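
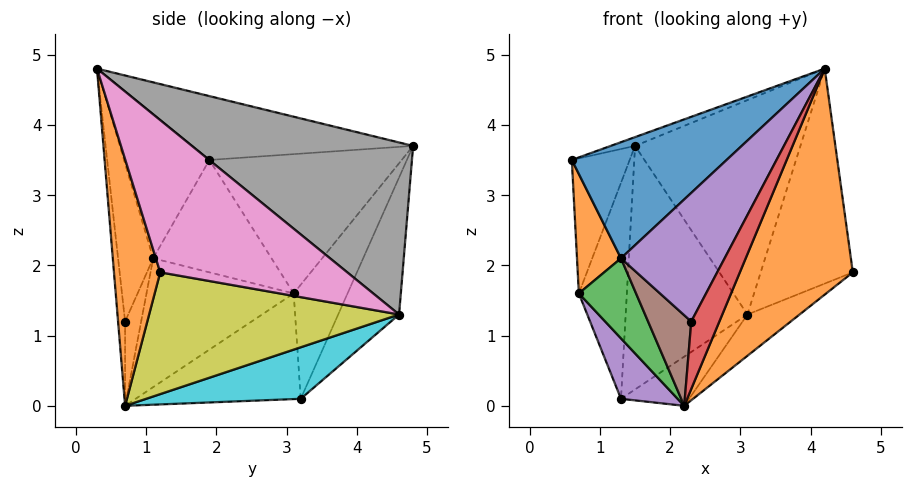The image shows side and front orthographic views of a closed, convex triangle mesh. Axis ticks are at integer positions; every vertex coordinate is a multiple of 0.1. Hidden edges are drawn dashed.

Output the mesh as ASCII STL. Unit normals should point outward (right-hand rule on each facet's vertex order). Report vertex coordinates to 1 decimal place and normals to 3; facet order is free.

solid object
 facet normal -0.325 0.036 0.945
  outer loop
   vertex 4.2 0.3 4.8
   vertex 1.5 4.8 3.7
   vertex 0.6 1.9 3.5
  endloop
 endfacet
 facet normal 0.369 -0.901 -0.229
  outer loop
   vertex 2.2 0.7 0.0
   vertex 4.6 1.2 1.9
   vertex 4.2 0.3 4.8
  endloop
 endfacet
 facet normal -0.949 0.286 0.130
  outer loop
   vertex 0.7 3.1 1.6
   vertex 0.6 1.9 3.5
   vertex 1.5 4.8 3.7
  endloop
 endfacet
 facet normal -0.723 0.645 -0.246
  outer loop
   vertex 0.7 3.1 1.6
   vertex 1.5 4.8 3.7
   vertex 1.3 3.2 0.1
  endloop
 endfacet
 facet normal -0.878 -0.301 -0.371
  outer loop
   vertex 0.7 3.1 1.6
   vertex 1.3 3.2 0.1
   vertex 2.2 0.7 0.0
  endloop
 endfacet
 facet normal -0.419 0.838 -0.349
  outer loop
   vertex 3.1 4.6 1.3
   vertex 1.3 3.2 0.1
   vertex 1.5 4.8 3.7
  endloop
 endfacet
 facet normal 0.868 0.428 0.252
  outer loop
   vertex 3.1 4.6 1.3
   vertex 4.2 0.3 4.8
   vertex 4.6 1.2 1.9
  endloop
 endfacet
 facet normal 0.721 0.539 0.436
  outer loop
   vertex 3.1 4.6 1.3
   vertex 1.5 4.8 3.7
   vertex 4.2 0.3 4.8
  endloop
 endfacet
 facet normal 0.600 0.125 -0.790
  outer loop
   vertex 3.1 4.6 1.3
   vertex 4.6 1.2 1.9
   vertex 2.2 0.7 0.0
  endloop
 endfacet
 facet normal 0.436 0.192 -0.879
  outer loop
   vertex 3.1 4.6 1.3
   vertex 2.2 0.7 0.0
   vertex 1.3 3.2 0.1
  endloop
 endfacet
 facet normal -0.467 -0.848 0.251
  outer loop
   vertex 1.3 1.1 2.1
   vertex 4.2 0.3 4.8
   vertex 0.6 1.9 3.5
  endloop
 endfacet
 facet normal -0.905 -0.337 -0.260
  outer loop
   vertex 1.3 1.1 2.1
   vertex 0.6 1.9 3.5
   vertex 0.7 3.1 1.6
  endloop
 endfacet
 facet normal -0.885 -0.344 -0.314
  outer loop
   vertex 1.3 1.1 2.1
   vertex 0.7 3.1 1.6
   vertex 2.2 0.7 0.0
  endloop
 endfacet
 facet normal -0.242 -0.970 0.020
  outer loop
   vertex 2.3 0.7 1.2
   vertex 2.2 0.7 0.0
   vertex 4.2 0.3 4.8
  endloop
 endfacet
 facet normal -0.320 -0.945 0.064
  outer loop
   vertex 2.3 0.7 1.2
   vertex 4.2 0.3 4.8
   vertex 1.3 1.1 2.1
  endloop
 endfacet
 facet normal -0.349 -0.937 0.029
  outer loop
   vertex 2.3 0.7 1.2
   vertex 1.3 1.1 2.1
   vertex 2.2 0.7 0.0
  endloop
 endfacet
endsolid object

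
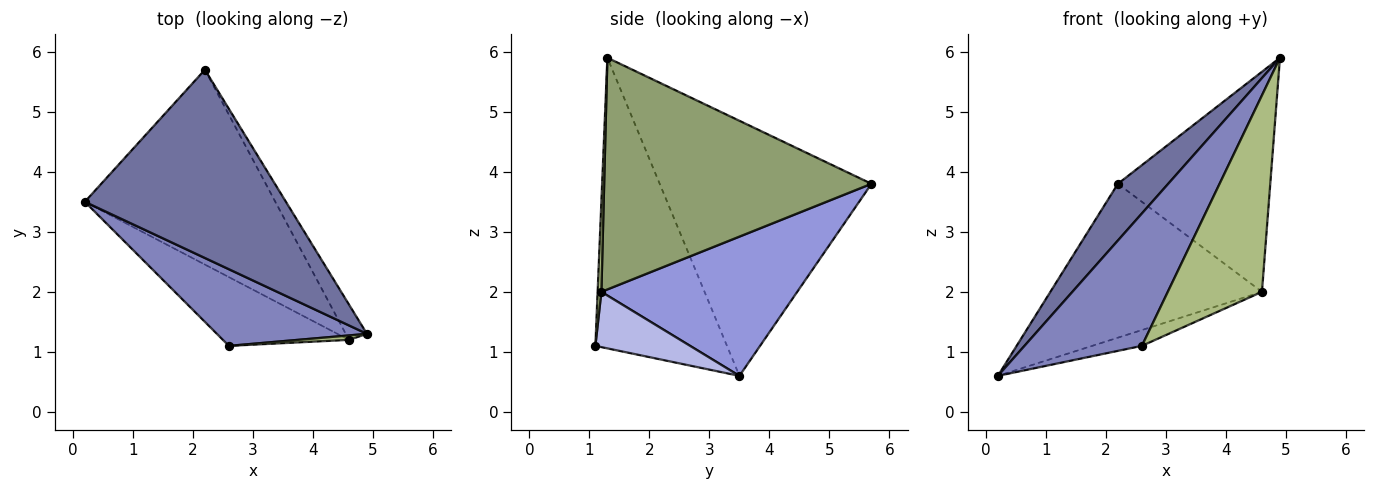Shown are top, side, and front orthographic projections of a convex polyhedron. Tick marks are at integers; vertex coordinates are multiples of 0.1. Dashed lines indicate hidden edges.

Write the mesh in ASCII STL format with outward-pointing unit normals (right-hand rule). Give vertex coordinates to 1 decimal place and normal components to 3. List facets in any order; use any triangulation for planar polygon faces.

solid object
 facet normal -0.772 -0.183 0.609
  outer loop
   vertex 2.2 5.7 3.8
   vertex 0.2 3.5 0.6
   vertex 4.9 1.3 5.9
  endloop
 endfacet
 facet normal -0.696 -0.621 0.359
  outer loop
   vertex 2.6 1.1 1.1
   vertex 4.9 1.3 5.9
   vertex 0.2 3.5 0.6
  endloop
 endfacet
 facet normal 0.498 0.538 -0.681
  outer loop
   vertex 4.6 1.2 2.0
   vertex 0.2 3.5 0.6
   vertex 2.2 5.7 3.8
  endloop
 endfacet
 facet normal 0.393 0.206 -0.896
  outer loop
   vertex 4.6 1.2 2.0
   vertex 2.6 1.1 1.1
   vertex 0.2 3.5 0.6
  endloop
 endfacet
 facet normal 0.866 0.494 -0.079
  outer loop
   vertex 4.6 1.2 2.0
   vertex 2.2 5.7 3.8
   vertex 4.9 1.3 5.9
  endloop
 endfacet
 facet normal 0.040 -0.999 0.023
  outer loop
   vertex 4.6 1.2 2.0
   vertex 4.9 1.3 5.9
   vertex 2.6 1.1 1.1
  endloop
 endfacet
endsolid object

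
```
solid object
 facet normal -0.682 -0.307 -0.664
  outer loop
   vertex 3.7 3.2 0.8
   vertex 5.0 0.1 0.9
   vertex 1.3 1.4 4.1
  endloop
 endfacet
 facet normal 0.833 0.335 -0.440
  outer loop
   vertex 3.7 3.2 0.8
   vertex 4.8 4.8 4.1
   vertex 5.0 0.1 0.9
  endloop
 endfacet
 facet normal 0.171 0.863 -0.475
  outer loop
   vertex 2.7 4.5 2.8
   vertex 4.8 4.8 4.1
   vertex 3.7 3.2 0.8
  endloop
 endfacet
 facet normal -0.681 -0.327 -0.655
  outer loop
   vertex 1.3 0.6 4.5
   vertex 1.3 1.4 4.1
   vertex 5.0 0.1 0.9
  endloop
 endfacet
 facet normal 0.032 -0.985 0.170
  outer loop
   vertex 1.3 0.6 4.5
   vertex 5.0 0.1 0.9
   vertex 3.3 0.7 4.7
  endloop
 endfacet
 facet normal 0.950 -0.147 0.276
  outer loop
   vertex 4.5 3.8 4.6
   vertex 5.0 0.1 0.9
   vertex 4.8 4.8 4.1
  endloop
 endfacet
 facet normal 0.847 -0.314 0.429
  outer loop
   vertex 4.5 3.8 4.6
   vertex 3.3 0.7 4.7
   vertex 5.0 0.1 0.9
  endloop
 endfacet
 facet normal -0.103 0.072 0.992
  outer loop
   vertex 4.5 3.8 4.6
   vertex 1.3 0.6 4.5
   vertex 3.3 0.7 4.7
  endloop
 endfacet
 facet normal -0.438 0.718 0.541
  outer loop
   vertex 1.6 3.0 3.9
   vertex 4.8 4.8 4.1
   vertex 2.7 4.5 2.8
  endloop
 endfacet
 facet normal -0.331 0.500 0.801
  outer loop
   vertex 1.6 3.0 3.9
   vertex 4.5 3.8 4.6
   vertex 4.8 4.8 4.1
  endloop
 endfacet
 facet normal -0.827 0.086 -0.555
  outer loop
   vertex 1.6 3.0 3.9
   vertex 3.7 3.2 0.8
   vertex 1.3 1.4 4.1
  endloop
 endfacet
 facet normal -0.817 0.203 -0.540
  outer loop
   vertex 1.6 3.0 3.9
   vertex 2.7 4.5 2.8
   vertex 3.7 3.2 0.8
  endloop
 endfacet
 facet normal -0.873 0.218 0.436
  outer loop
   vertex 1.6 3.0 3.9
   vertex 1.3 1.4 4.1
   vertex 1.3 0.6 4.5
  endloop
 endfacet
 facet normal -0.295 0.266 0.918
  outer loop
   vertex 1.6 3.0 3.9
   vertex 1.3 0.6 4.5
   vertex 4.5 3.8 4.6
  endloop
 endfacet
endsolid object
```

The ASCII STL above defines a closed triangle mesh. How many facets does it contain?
14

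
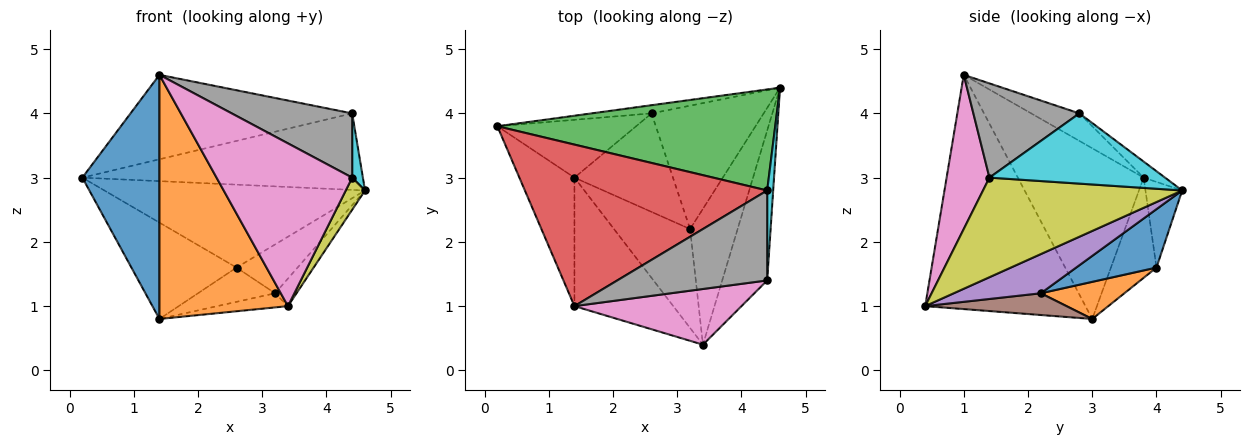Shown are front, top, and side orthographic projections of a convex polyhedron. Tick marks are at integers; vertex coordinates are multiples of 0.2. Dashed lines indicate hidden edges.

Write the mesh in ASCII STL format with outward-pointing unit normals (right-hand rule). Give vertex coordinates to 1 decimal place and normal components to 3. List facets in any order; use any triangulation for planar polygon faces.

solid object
 facet normal -0.822 -0.504 -0.265
  outer loop
   vertex 1.4 3.0 0.8
   vertex 1.4 1.0 4.6
   vertex 0.2 3.8 3.0
  endloop
 endfacet
 facet normal -0.741 -0.594 -0.313
  outer loop
   vertex 1.4 3.0 0.8
   vertex 3.4 0.4 1.0
   vertex 1.4 1.0 4.6
  endloop
 endfacet
 facet normal -0.046 0.603 0.796
  outer loop
   vertex 4.4 2.8 4.0
   vertex 4.6 4.4 2.8
   vertex 0.2 3.8 3.0
  endloop
 endfacet
 facet normal -0.100 0.461 0.882
  outer loop
   vertex 4.4 2.8 4.0
   vertex 0.2 3.8 3.0
   vertex 1.4 1.0 4.6
  endloop
 endfacet
 facet normal 0.628 0.155 -0.762
  outer loop
   vertex 3.2 2.2 1.2
   vertex 4.6 4.4 2.8
   vertex 3.4 0.4 1.0
  endloop
 endfacet
 facet normal 0.272 0.136 -0.953
  outer loop
   vertex 3.2 2.2 1.2
   vertex 3.4 0.4 1.0
   vertex 1.4 3.0 0.8
  endloop
 endfacet
 facet normal 0.286 -0.907 0.310
  outer loop
   vertex 4.4 1.4 3.0
   vertex 1.4 1.0 4.6
   vertex 3.4 0.4 1.0
  endloop
 endfacet
 facet normal 0.455 -0.517 0.724
  outer loop
   vertex 4.4 1.4 3.0
   vertex 4.4 2.8 4.0
   vertex 1.4 1.0 4.6
  endloop
 endfacet
 facet normal 0.908 -0.088 -0.410
  outer loop
   vertex 4.4 1.4 3.0
   vertex 3.4 0.4 1.0
   vertex 4.6 4.4 2.8
  endloop
 endfacet
 facet normal 0.995 -0.061 0.085
  outer loop
   vertex 4.4 1.4 3.0
   vertex 4.6 4.4 2.8
   vertex 4.4 2.8 4.0
  endloop
 endfacet
 facet normal 0.436 0.331 -0.837
  outer loop
   vertex 2.6 4.0 1.6
   vertex 4.6 4.4 2.8
   vertex 3.2 2.2 1.2
  endloop
 endfacet
 facet normal 0.335 0.310 -0.890
  outer loop
   vertex 2.6 4.0 1.6
   vertex 3.2 2.2 1.2
   vertex 1.4 3.0 0.8
  endloop
 endfacet
 facet normal -0.139 0.986 -0.097
  outer loop
   vertex 2.6 4.0 1.6
   vertex 0.2 3.8 3.0
   vertex 4.6 4.4 2.8
  endloop
 endfacet
 facet normal -0.348 0.804 -0.482
  outer loop
   vertex 2.6 4.0 1.6
   vertex 1.4 3.0 0.8
   vertex 0.2 3.8 3.0
  endloop
 endfacet
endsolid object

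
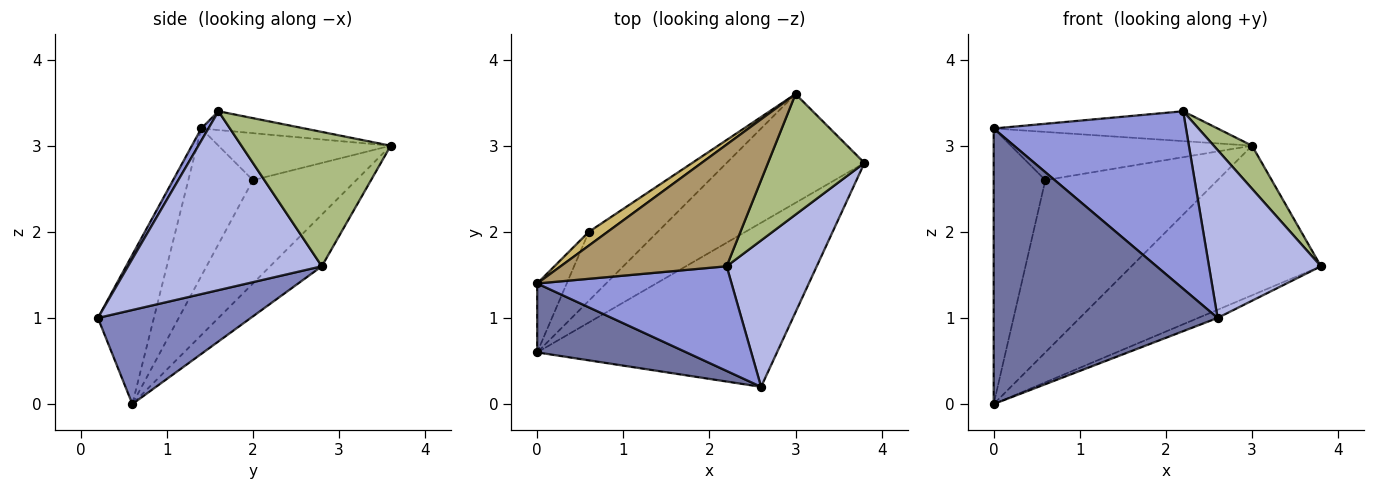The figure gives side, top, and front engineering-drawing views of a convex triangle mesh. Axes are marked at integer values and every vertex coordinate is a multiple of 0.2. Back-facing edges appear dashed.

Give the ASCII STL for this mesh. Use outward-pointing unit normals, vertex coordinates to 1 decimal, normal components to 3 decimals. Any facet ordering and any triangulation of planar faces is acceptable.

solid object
 facet normal -0.236 -0.943 0.236
  outer loop
   vertex 0.0 0.6 0.0
   vertex 2.6 0.2 1.0
   vertex 0.0 1.4 3.2
  endloop
 endfacet
 facet normal 0.365 0.046 -0.930
  outer loop
   vertex 0.0 0.6 0.0
   vertex 3.8 2.8 1.6
   vertex 2.6 0.2 1.0
  endloop
 endfacet
 facet normal 0.032 -0.861 0.508
  outer loop
   vertex 2.2 1.6 3.4
   vertex 0.0 1.4 3.2
   vertex 2.6 0.2 1.0
  endloop
 endfacet
 facet normal 0.794 -0.459 0.400
  outer loop
   vertex 2.2 1.6 3.4
   vertex 2.6 0.2 1.0
   vertex 3.8 2.8 1.6
  endloop
 endfacet
 facet normal -0.772 0.617 -0.154
  outer loop
   vertex 0.6 2.0 2.6
   vertex 0.0 0.6 0.0
   vertex 0.0 1.4 3.2
  endloop
 endfacet
 facet normal 0.795 -0.204 0.571
  outer loop
   vertex 3.0 3.6 3.0
   vertex 2.2 1.6 3.4
   vertex 3.8 2.8 1.6
  endloop
 endfacet
 facet normal -0.215 0.790 -0.574
  outer loop
   vertex 3.0 3.6 3.0
   vertex 3.8 2.8 1.6
   vertex 0.0 0.6 0.0
  endloop
 endfacet
 facet normal -0.487 0.811 -0.324
  outer loop
   vertex 3.0 3.6 3.0
   vertex 0.0 0.6 0.0
   vertex 0.6 2.0 2.6
  endloop
 endfacet
 facet normal -0.109 0.237 0.965
  outer loop
   vertex 3.0 3.6 3.0
   vertex 0.0 1.4 3.2
   vertex 2.2 1.6 3.4
  endloop
 endfacet
 facet normal -0.566 0.793 0.226
  outer loop
   vertex 3.0 3.6 3.0
   vertex 0.6 2.0 2.6
   vertex 0.0 1.4 3.2
  endloop
 endfacet
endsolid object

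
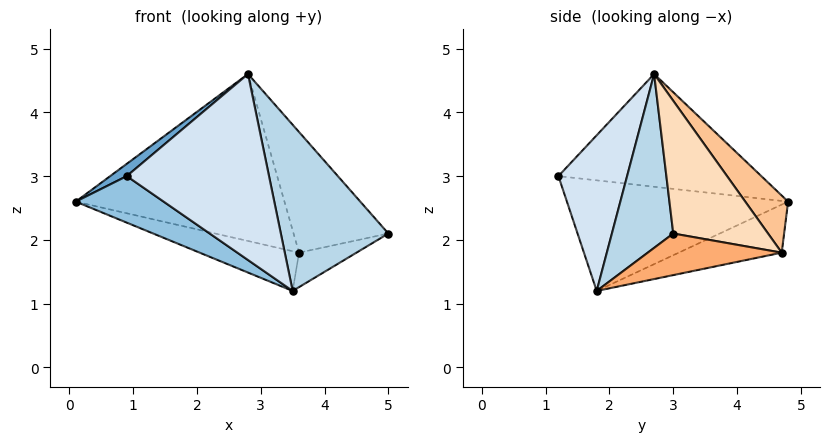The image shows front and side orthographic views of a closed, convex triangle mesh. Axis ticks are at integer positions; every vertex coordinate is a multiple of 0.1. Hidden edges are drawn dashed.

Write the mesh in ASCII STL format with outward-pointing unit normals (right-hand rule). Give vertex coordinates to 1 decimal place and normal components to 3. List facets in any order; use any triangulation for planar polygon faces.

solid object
 facet normal -0.620 -0.051 0.783
  outer loop
   vertex 2.8 2.7 4.6
   vertex 0.1 4.8 2.6
   vertex 0.9 1.2 3.0
  endloop
 endfacet
 facet normal -0.524 -0.208 -0.826
  outer loop
   vertex 3.5 1.8 1.2
   vertex 0.9 1.2 3.0
   vertex 0.1 4.8 2.6
  endloop
 endfacet
 facet normal 0.470 -0.824 0.315
  outer loop
   vertex 3.5 1.8 1.2
   vertex 5.0 3.0 2.1
   vertex 2.8 2.7 4.6
  endloop
 endfacet
 facet normal 0.413 -0.856 0.312
  outer loop
   vertex 3.5 1.8 1.2
   vertex 2.8 2.7 4.6
   vertex 0.9 1.2 3.0
  endloop
 endfacet
 facet normal -0.213 0.205 -0.955
  outer loop
   vertex 3.6 4.7 1.8
   vertex 3.5 1.8 1.2
   vertex 0.1 4.8 2.6
  endloop
 endfacet
 facet normal 0.402 0.172 -0.899
  outer loop
   vertex 3.6 4.7 1.8
   vertex 5.0 3.0 2.1
   vertex 3.5 1.8 1.2
  endloop
 endfacet
 facet normal 0.160 0.781 0.604
  outer loop
   vertex 3.6 4.7 1.8
   vertex 0.1 4.8 2.6
   vertex 2.8 2.7 4.6
  endloop
 endfacet
 facet normal 0.577 0.577 0.577
  outer loop
   vertex 3.6 4.7 1.8
   vertex 2.8 2.7 4.6
   vertex 5.0 3.0 2.1
  endloop
 endfacet
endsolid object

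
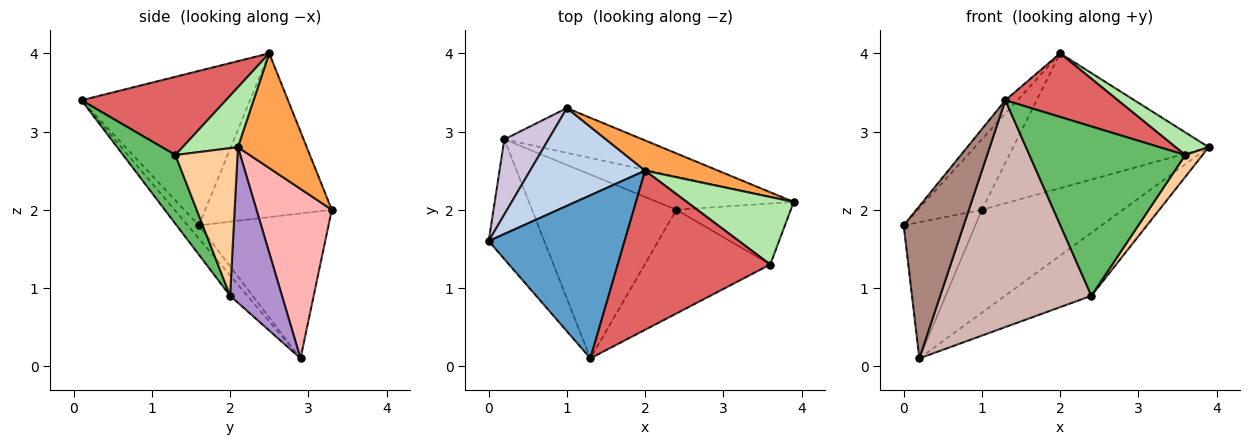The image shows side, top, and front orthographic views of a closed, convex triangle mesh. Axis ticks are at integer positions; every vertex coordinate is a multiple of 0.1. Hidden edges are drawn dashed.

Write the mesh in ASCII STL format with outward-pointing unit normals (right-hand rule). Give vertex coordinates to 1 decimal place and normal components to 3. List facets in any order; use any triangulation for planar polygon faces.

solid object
 facet normal -0.750 0.054 0.660
  outer loop
   vertex 2.0 2.5 4.0
   vertex 0.0 1.6 1.8
   vertex 1.3 0.1 3.4
  endloop
 endfacet
 facet normal -0.756 0.382 0.531
  outer loop
   vertex 1.0 3.3 2.0
   vertex 0.0 1.6 1.8
   vertex 2.0 2.5 4.0
  endloop
 endfacet
 facet normal 0.325 0.923 0.207
  outer loop
   vertex 1.0 3.3 2.0
   vertex 2.0 2.5 4.0
   vertex 3.9 2.1 2.8
  endloop
 endfacet
 facet normal 0.772 -0.215 -0.598
  outer loop
   vertex 3.6 1.3 2.7
   vertex 2.4 2.0 0.9
   vertex 3.9 2.1 2.8
  endloop
 endfacet
 facet normal 0.275 -0.820 -0.502
  outer loop
   vertex 3.6 1.3 2.7
   vertex 1.3 0.1 3.4
   vertex 2.4 2.0 0.9
  endloop
 endfacet
 facet normal 0.470 -0.281 0.837
  outer loop
   vertex 3.6 1.3 2.7
   vertex 3.9 2.1 2.8
   vertex 2.0 2.5 4.0
  endloop
 endfacet
 facet normal 0.430 -0.335 0.838
  outer loop
   vertex 3.6 1.3 2.7
   vertex 2.0 2.5 4.0
   vertex 1.3 0.1 3.4
  endloop
 endfacet
 facet normal 0.440 0.824 -0.358
  outer loop
   vertex 0.2 2.9 0.1
   vertex 1.0 3.3 2.0
   vertex 3.9 2.1 2.8
  endloop
 endfacet
 facet normal 0.469 0.781 -0.412
  outer loop
   vertex 0.2 2.9 0.1
   vertex 3.9 2.1 2.8
   vertex 2.4 2.0 0.9
  endloop
 endfacet
 facet normal -0.846 0.467 0.258
  outer loop
   vertex 0.2 2.9 0.1
   vertex 0.0 1.6 1.8
   vertex 1.0 3.3 2.0
  endloop
 endfacet
 facet normal -0.144 -0.778 -0.612
  outer loop
   vertex 0.2 2.9 0.1
   vertex 1.3 0.1 3.4
   vertex 0.0 1.6 1.8
  endloop
 endfacet
 facet normal -0.089 -0.774 -0.627
  outer loop
   vertex 0.2 2.9 0.1
   vertex 2.4 2.0 0.9
   vertex 1.3 0.1 3.4
  endloop
 endfacet
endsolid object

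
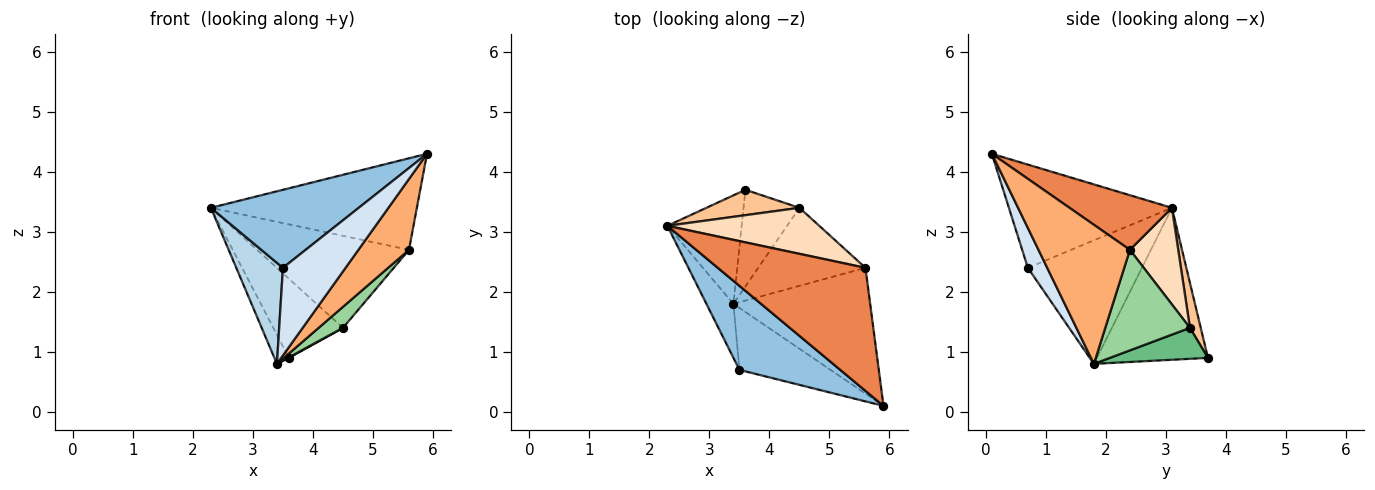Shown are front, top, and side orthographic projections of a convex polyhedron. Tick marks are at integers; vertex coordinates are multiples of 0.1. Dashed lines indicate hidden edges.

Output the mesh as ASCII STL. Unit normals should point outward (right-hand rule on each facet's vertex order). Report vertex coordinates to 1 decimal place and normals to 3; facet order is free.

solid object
 facet normal -0.892 0.117 -0.436
  outer loop
   vertex 3.4 1.8 0.8
   vertex 2.3 3.1 3.4
   vertex 3.6 3.7 0.9
  endloop
 endfacet
 facet normal -0.600 -0.544 0.586
  outer loop
   vertex 3.5 0.7 2.4
   vertex 5.9 0.1 4.3
   vertex 2.3 3.1 3.4
  endloop
 endfacet
 facet normal -0.907 -0.371 -0.198
  outer loop
   vertex 3.5 0.7 2.4
   vertex 2.3 3.1 3.4
   vertex 3.4 1.8 0.8
  endloop
 endfacet
 facet normal 0.245 -0.792 -0.560
  outer loop
   vertex 3.5 0.7 2.4
   vertex 3.4 1.8 0.8
   vertex 5.9 0.1 4.3
  endloop
 endfacet
 facet normal 0.285 0.572 0.769
  outer loop
   vertex 5.6 2.4 2.7
   vertex 2.3 3.1 3.4
   vertex 5.9 0.1 4.3
  endloop
 endfacet
 facet normal 0.663 -0.367 -0.652
  outer loop
   vertex 5.6 2.4 2.7
   vertex 5.9 0.1 4.3
   vertex 3.4 1.8 0.8
  endloop
 endfacet
 facet normal 0.146 0.942 0.302
  outer loop
   vertex 4.5 3.4 1.4
   vertex 3.6 3.7 0.9
   vertex 2.3 3.1 3.4
  endloop
 endfacet
 facet normal 0.274 0.860 0.430
  outer loop
   vertex 4.5 3.4 1.4
   vertex 2.3 3.1 3.4
   vertex 5.6 2.4 2.7
  endloop
 endfacet
 facet normal 0.484 -0.005 -0.875
  outer loop
   vertex 4.5 3.4 1.4
   vertex 3.4 1.8 0.8
   vertex 3.6 3.7 0.9
  endloop
 endfacet
 facet normal 0.671 -0.193 -0.716
  outer loop
   vertex 4.5 3.4 1.4
   vertex 5.6 2.4 2.7
   vertex 3.4 1.8 0.8
  endloop
 endfacet
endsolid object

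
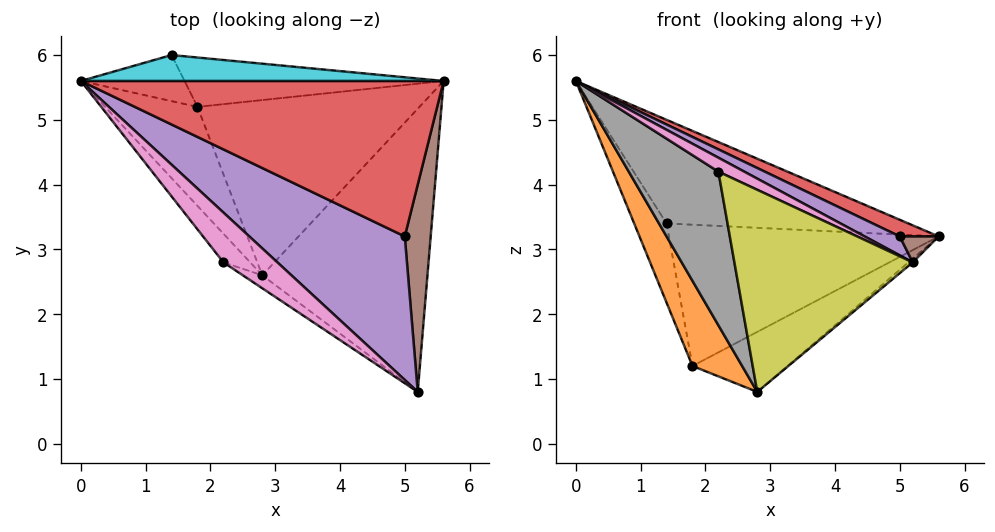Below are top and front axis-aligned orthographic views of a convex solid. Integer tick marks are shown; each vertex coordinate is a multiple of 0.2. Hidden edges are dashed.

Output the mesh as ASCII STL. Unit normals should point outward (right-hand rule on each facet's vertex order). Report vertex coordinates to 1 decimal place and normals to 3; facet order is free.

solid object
 facet normal 0.645 0.010 -0.764
  outer loop
   vertex 2.8 2.6 0.8
   vertex 5.6 5.6 3.2
   vertex 5.2 0.8 2.8
  endloop
 endfacet
 facet normal -0.894 -0.292 -0.339
  outer loop
   vertex 1.8 5.2 1.2
   vertex 2.8 2.6 0.8
   vertex 0.0 5.6 5.6
  endloop
 endfacet
 facet normal 0.421 0.294 -0.858
  outer loop
   vertex 1.8 5.2 1.2
   vertex 5.6 5.6 3.2
   vertex 2.8 2.6 0.8
  endloop
 endfacet
 facet normal 0.392 -0.098 0.915
  outer loop
   vertex 5.0 3.2 3.2
   vertex 5.6 5.6 3.2
   vertex 0.0 5.6 5.6
  endloop
 endfacet
 facet normal 0.382 -0.121 0.916
  outer loop
   vertex 5.0 3.2 3.2
   vertex 0.0 5.6 5.6
   vertex 5.2 0.8 2.8
  endloop
 endfacet
 facet normal 0.444 -0.111 0.889
  outer loop
   vertex 5.0 3.2 3.2
   vertex 5.2 0.8 2.8
   vertex 5.6 5.6 3.2
  endloop
 endfacet
 facet normal 0.260 -0.260 0.930
  outer loop
   vertex 2.2 2.8 4.2
   vertex 5.2 0.8 2.8
   vertex 0.0 5.6 5.6
  endloop
 endfacet
 facet normal -0.807 -0.580 -0.108
  outer loop
   vertex 2.2 2.8 4.2
   vertex 0.0 5.6 5.6
   vertex 2.8 2.6 0.8
  endloop
 endfacet
 facet normal -0.571 -0.819 -0.053
  outer loop
   vertex 2.2 2.8 4.2
   vertex 2.8 2.6 0.8
   vertex 5.2 0.8 2.8
  endloop
 endfacet
 facet normal 0.103 0.965 0.241
  outer loop
   vertex 1.4 6.0 3.4
   vertex 0.0 5.6 5.6
   vertex 5.6 5.6 3.2
  endloop
 endfacet
 facet normal -0.720 0.600 -0.349
  outer loop
   vertex 1.4 6.0 3.4
   vertex 1.8 5.2 1.2
   vertex 0.0 5.6 5.6
  endloop
 endfacet
 facet normal 0.074 0.941 -0.329
  outer loop
   vertex 1.4 6.0 3.4
   vertex 5.6 5.6 3.2
   vertex 1.8 5.2 1.2
  endloop
 endfacet
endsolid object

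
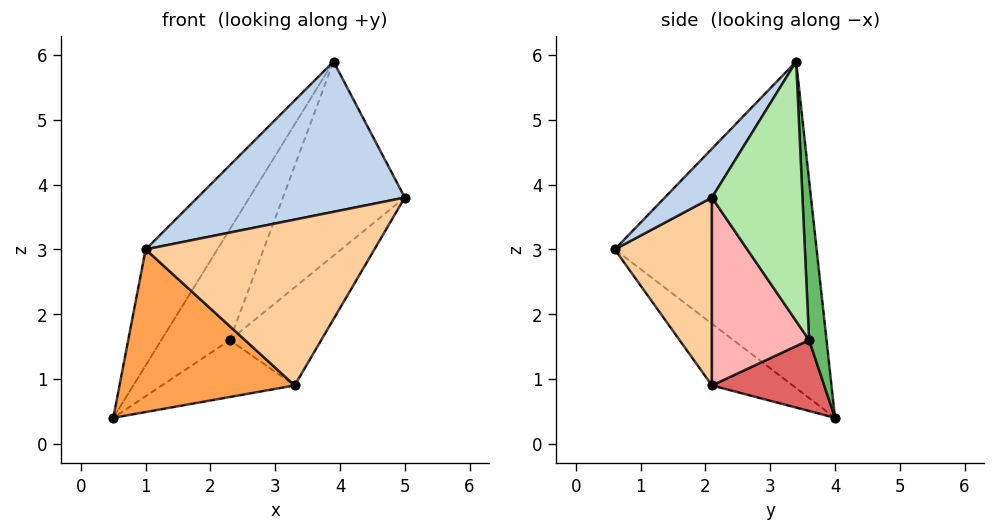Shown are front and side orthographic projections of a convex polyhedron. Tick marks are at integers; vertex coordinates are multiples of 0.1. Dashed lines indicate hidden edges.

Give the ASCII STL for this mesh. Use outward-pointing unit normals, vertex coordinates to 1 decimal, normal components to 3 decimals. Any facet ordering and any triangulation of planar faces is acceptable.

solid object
 facet normal -0.801 0.285 0.526
  outer loop
   vertex 3.9 3.4 5.9
   vertex 0.5 4.0 0.4
   vertex 1.0 0.6 3.0
  endloop
 endfacet
 facet normal 0.180 -0.791 0.584
  outer loop
   vertex 3.9 3.4 5.9
   vertex 1.0 0.6 3.0
   vertex 5.0 2.1 3.8
  endloop
 endfacet
 facet normal -0.281 -0.609 -0.742
  outer loop
   vertex 3.3 2.1 0.9
   vertex 1.0 0.6 3.0
   vertex 0.5 4.0 0.4
  endloop
 endfacet
 facet normal 0.381 -0.897 -0.223
  outer loop
   vertex 3.3 2.1 0.9
   vertex 5.0 2.1 3.8
   vertex 1.0 0.6 3.0
  endloop
 endfacet
 facet normal 0.246 0.968 -0.047
  outer loop
   vertex 2.3 3.6 1.6
   vertex 0.5 4.0 0.4
   vertex 3.9 3.4 5.9
  endloop
 endfacet
 facet normal 0.586 0.789 -0.181
  outer loop
   vertex 2.3 3.6 1.6
   vertex 3.9 3.4 5.9
   vertex 5.0 2.1 3.8
  endloop
 endfacet
 facet normal 0.525 0.621 -0.581
  outer loop
   vertex 2.3 3.6 1.6
   vertex 3.3 2.1 0.9
   vertex 0.5 4.0 0.4
  endloop
 endfacet
 facet normal 0.670 0.630 -0.393
  outer loop
   vertex 2.3 3.6 1.6
   vertex 5.0 2.1 3.8
   vertex 3.3 2.1 0.9
  endloop
 endfacet
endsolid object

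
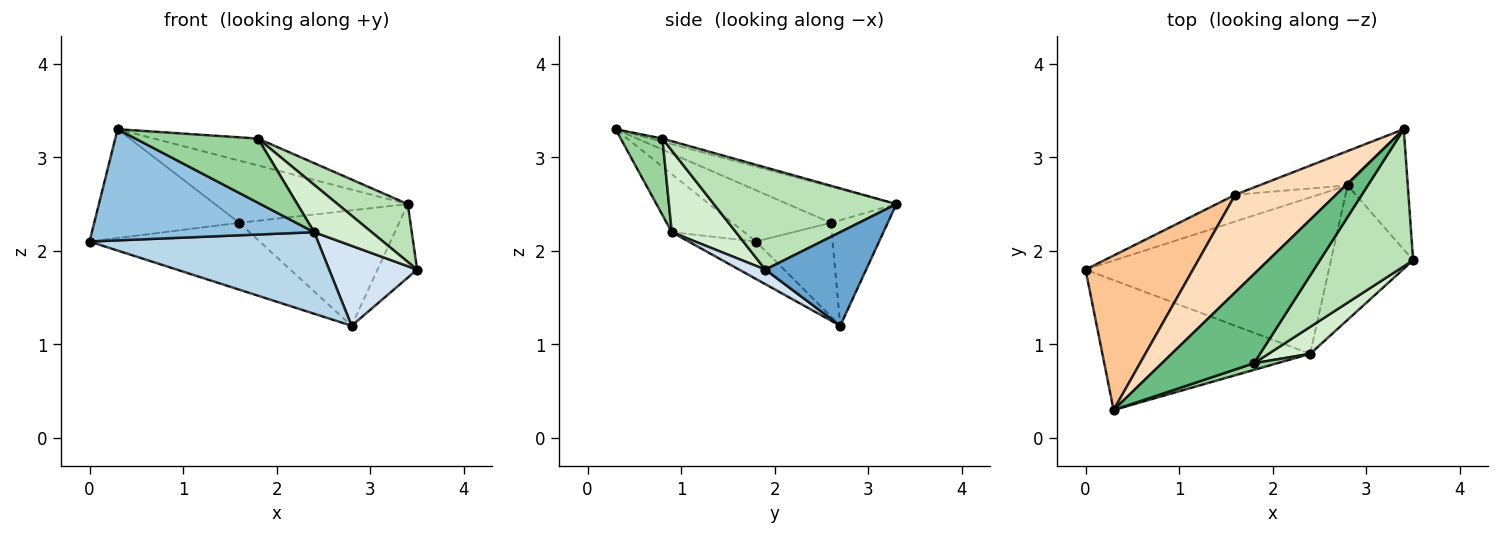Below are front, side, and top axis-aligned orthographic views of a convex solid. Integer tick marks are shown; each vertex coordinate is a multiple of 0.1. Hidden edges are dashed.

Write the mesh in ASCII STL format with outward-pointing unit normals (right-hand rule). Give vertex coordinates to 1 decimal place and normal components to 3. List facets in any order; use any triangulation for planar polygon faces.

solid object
 facet normal 0.799 0.314 -0.513
  outer loop
   vertex 2.8 2.7 1.2
   vertex 3.4 3.3 2.5
   vertex 3.5 1.9 1.8
  endloop
 endfacet
 facet normal -0.208 -0.636 -0.743
  outer loop
   vertex 2.4 0.9 2.2
   vertex 0.3 0.3 3.3
   vertex 0.0 1.8 2.1
  endloop
 endfacet
 facet normal -0.135 -0.458 -0.879
  outer loop
   vertex 2.4 0.9 2.2
   vertex 0.0 1.8 2.1
   vertex 2.8 2.7 1.2
  endloop
 endfacet
 facet normal 0.151 -0.505 -0.850
  outer loop
   vertex 2.4 0.9 2.2
   vertex 2.8 2.7 1.2
   vertex 3.5 1.9 1.8
  endloop
 endfacet
 facet normal -0.386 0.857 -0.343
  outer loop
   vertex 1.6 2.6 2.3
   vertex 2.8 2.7 1.2
   vertex 0.0 1.8 2.1
  endloop
 endfacet
 facet normal -0.323 0.907 -0.270
  outer loop
   vertex 1.6 2.6 2.3
   vertex 3.4 3.3 2.5
   vertex 2.8 2.7 1.2
  endloop
 endfacet
 facet normal -0.363 0.537 0.762
  outer loop
   vertex 1.6 2.6 2.3
   vertex 0.0 1.8 2.1
   vertex 0.3 0.3 3.3
  endloop
 endfacet
 facet normal -0.290 0.515 0.807
  outer loop
   vertex 1.6 2.6 2.3
   vertex 0.3 0.3 3.3
   vertex 3.4 3.3 2.5
  endloop
 endfacet
 facet normal -0.032 0.289 0.957
  outer loop
   vertex 1.8 0.8 3.2
   vertex 3.4 3.3 2.5
   vertex 0.3 0.3 3.3
  endloop
 endfacet
 facet normal 0.321 -0.942 0.098
  outer loop
   vertex 1.8 0.8 3.2
   vertex 0.3 0.3 3.3
   vertex 2.4 0.9 2.2
  endloop
 endfacet
 facet normal 0.711 -0.273 0.648
  outer loop
   vertex 1.8 0.8 3.2
   vertex 3.5 1.9 1.8
   vertex 3.4 3.3 2.5
  endloop
 endfacet
 facet normal 0.696 -0.624 0.355
  outer loop
   vertex 1.8 0.8 3.2
   vertex 2.4 0.9 2.2
   vertex 3.5 1.9 1.8
  endloop
 endfacet
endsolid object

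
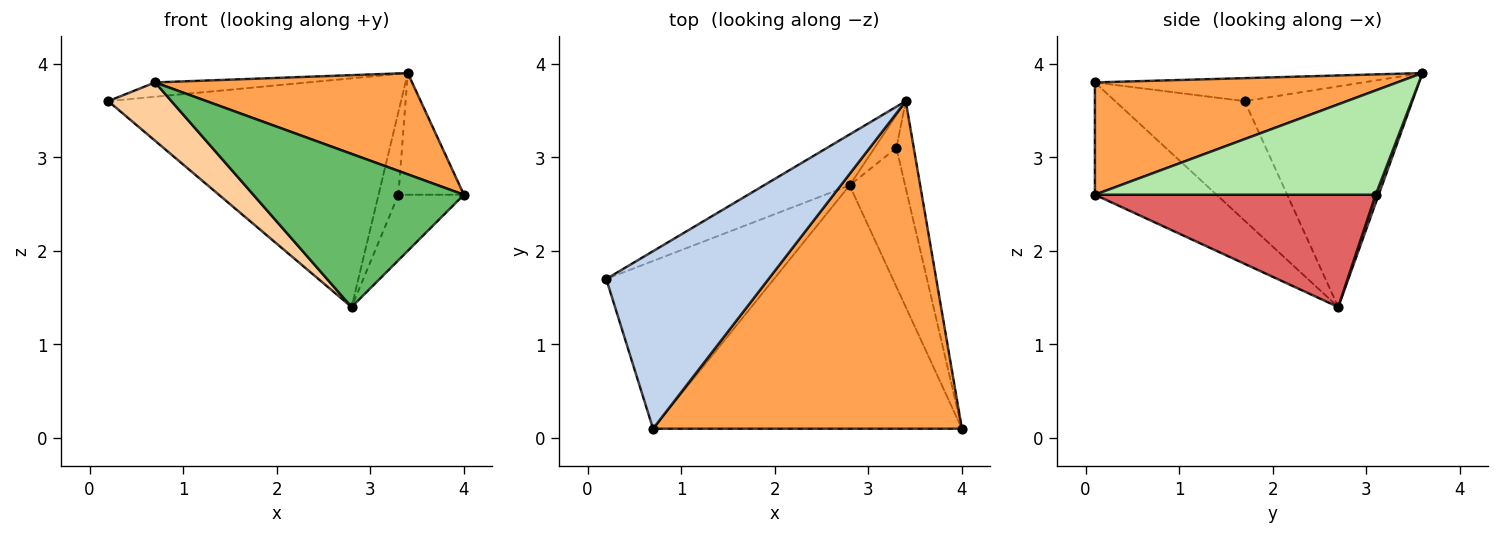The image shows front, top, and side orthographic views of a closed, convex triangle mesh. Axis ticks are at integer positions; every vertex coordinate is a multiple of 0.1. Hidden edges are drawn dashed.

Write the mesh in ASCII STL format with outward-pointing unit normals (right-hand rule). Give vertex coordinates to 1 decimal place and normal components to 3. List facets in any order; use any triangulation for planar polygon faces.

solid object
 facet normal -0.488 0.852 -0.190
  outer loop
   vertex 2.8 2.7 1.4
   vertex 0.2 1.7 3.6
   vertex 3.4 3.6 3.9
  endloop
 endfacet
 facet normal -0.140 0.080 0.987
  outer loop
   vertex 0.7 0.1 3.8
   vertex 3.4 3.6 3.9
   vertex 0.2 1.7 3.6
  endloop
 endfacet
 facet normal 0.328 -0.279 0.902
  outer loop
   vertex 0.7 0.1 3.8
   vertex 4.0 0.1 2.6
   vertex 3.4 3.6 3.9
  endloop
 endfacet
 facet normal -0.558 -0.272 -0.784
  outer loop
   vertex 0.7 0.1 3.8
   vertex 0.2 1.7 3.6
   vertex 2.8 2.7 1.4
  endloop
 endfacet
 facet normal -0.294 -0.509 -0.809
  outer loop
   vertex 0.7 0.1 3.8
   vertex 2.8 2.7 1.4
   vertex 4.0 0.1 2.6
  endloop
 endfacet
 facet normal 0.961 0.224 -0.160
  outer loop
   vertex 3.3 3.1 2.6
   vertex 3.4 3.6 3.9
   vertex 4.0 0.1 2.6
  endloop
 endfacet
 facet normal 0.877 0.205 -0.434
  outer loop
   vertex 3.3 3.1 2.6
   vertex 4.0 0.1 2.6
   vertex 2.8 2.7 1.4
  endloop
 endfacet
 facet normal 0.139 0.921 -0.365
  outer loop
   vertex 3.3 3.1 2.6
   vertex 2.8 2.7 1.4
   vertex 3.4 3.6 3.9
  endloop
 endfacet
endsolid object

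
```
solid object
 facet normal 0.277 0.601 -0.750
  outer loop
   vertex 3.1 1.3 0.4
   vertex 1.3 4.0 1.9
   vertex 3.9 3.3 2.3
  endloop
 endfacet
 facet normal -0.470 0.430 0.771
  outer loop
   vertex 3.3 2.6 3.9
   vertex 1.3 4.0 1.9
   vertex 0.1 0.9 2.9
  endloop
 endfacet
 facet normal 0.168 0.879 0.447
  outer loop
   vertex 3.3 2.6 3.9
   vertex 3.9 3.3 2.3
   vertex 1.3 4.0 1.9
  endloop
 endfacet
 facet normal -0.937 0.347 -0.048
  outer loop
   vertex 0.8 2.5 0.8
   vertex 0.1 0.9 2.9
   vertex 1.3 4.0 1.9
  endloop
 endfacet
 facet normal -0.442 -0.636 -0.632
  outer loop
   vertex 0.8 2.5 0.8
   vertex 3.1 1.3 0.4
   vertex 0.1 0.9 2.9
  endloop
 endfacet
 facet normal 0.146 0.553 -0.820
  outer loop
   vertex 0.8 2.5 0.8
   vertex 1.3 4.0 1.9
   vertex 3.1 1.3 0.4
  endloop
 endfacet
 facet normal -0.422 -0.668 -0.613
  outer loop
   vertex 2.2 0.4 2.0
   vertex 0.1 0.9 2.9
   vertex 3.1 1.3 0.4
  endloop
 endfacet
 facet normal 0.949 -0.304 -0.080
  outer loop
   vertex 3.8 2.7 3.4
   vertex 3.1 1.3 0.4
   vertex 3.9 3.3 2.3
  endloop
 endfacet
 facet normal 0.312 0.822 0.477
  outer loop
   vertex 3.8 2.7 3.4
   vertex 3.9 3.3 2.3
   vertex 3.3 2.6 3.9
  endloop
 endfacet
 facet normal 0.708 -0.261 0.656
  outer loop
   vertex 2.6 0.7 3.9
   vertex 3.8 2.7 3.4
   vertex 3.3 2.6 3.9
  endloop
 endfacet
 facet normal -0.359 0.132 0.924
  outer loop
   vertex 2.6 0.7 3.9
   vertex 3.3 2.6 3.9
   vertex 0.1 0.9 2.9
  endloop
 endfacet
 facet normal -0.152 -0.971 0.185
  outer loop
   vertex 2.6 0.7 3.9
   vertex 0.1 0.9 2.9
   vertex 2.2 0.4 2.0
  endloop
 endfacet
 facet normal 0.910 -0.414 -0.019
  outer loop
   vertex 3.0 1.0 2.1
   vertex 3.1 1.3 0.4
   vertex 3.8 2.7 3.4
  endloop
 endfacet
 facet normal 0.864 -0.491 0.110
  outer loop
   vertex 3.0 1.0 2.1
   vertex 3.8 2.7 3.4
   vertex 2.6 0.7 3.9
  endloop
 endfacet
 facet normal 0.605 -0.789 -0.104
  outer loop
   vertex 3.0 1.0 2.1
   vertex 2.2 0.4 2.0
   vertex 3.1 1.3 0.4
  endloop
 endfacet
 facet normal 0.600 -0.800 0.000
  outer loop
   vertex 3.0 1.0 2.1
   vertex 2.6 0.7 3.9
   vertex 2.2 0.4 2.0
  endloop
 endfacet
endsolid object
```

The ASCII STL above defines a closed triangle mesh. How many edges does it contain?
24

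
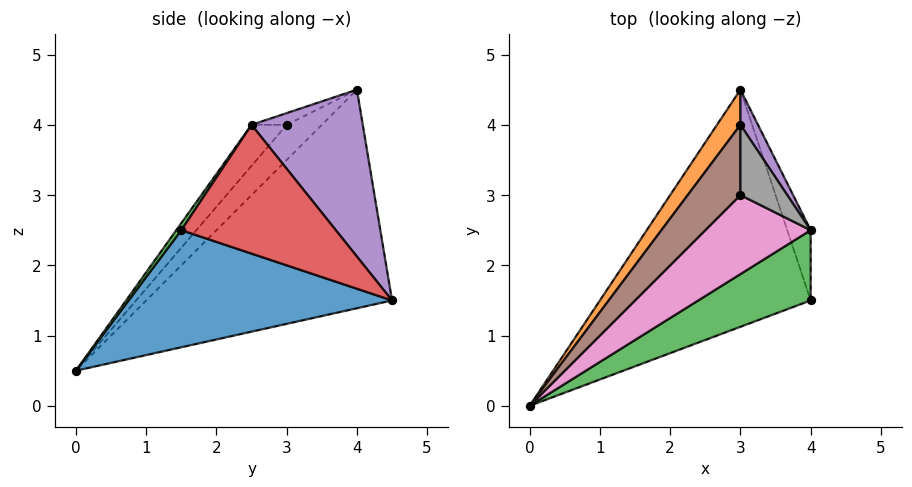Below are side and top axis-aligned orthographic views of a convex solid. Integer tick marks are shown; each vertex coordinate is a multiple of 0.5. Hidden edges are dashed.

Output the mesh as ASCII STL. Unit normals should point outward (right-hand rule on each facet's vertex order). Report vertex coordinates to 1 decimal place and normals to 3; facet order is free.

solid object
 facet normal 0.482 -0.128 -0.867
  outer loop
   vertex 3.0 4.5 1.5
   vertex 4.0 1.5 2.5
   vertex 0.0 0.0 0.5
  endloop
 endfacet
 facet normal -0.838 0.539 0.090
  outer loop
   vertex 3.0 4.0 4.5
   vertex 3.0 4.5 1.5
   vertex 0.0 0.0 0.5
  endloop
 endfacet
 facet normal 0.035 -0.832 0.554
  outer loop
   vertex 4.0 2.5 4.0
   vertex 0.0 0.0 0.5
   vertex 4.0 1.5 2.5
  endloop
 endfacet
 facet normal 0.950 0.259 -0.173
  outer loop
   vertex 4.0 2.5 4.0
   vertex 4.0 1.5 2.5
   vertex 3.0 4.5 1.5
  endloop
 endfacet
 facet normal 0.842 0.532 0.089
  outer loop
   vertex 4.0 2.5 4.0
   vertex 3.0 4.5 1.5
   vertex 3.0 4.0 4.5
  endloop
 endfacet
 facet normal -0.512 -0.384 0.768
  outer loop
   vertex 3.0 3.0 4.0
   vertex 3.0 4.0 4.5
   vertex 0.0 0.0 0.5
  endloop
 endfacet
 facet normal -0.293 -0.587 0.755
  outer loop
   vertex 3.0 3.0 4.0
   vertex 0.0 0.0 0.5
   vertex 4.0 2.5 4.0
  endloop
 endfacet
 facet normal -0.218 -0.436 0.873
  outer loop
   vertex 3.0 3.0 4.0
   vertex 4.0 2.5 4.0
   vertex 3.0 4.0 4.5
  endloop
 endfacet
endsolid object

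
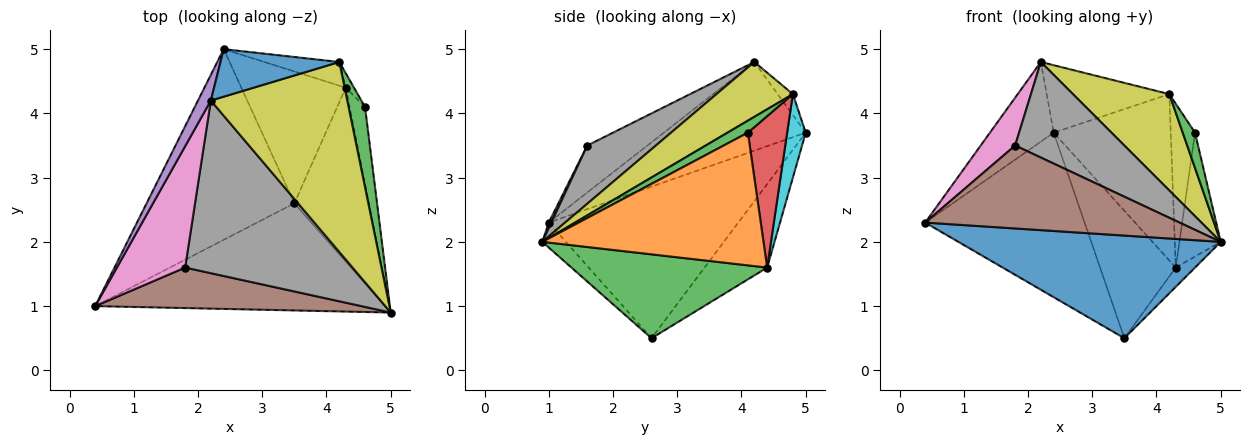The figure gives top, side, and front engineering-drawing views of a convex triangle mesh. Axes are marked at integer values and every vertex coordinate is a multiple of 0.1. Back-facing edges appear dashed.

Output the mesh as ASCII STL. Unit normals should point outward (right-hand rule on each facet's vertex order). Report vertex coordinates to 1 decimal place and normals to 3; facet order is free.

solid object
 facet normal -0.062 -0.691 -0.721
  outer loop
   vertex 3.5 2.6 0.5
   vertex 5.0 0.9 2.0
   vertex 0.4 1.0 2.3
  endloop
 endfacet
 facet normal -0.613 0.516 -0.598
  outer loop
   vertex 3.5 2.6 0.5
   vertex 0.4 1.0 2.3
   vertex 2.4 5.0 3.7
  endloop
 endfacet
 facet normal 0.746 0.073 -0.662
  outer loop
   vertex 4.3 4.4 1.6
   vertex 5.0 0.9 2.0
   vertex 3.5 2.6 0.5
  endloop
 endfacet
 facet normal -0.499 0.602 -0.623
  outer loop
   vertex 4.3 4.4 1.6
   vertex 3.5 2.6 0.5
   vertex 2.4 5.0 3.7
  endloop
 endfacet
 facet normal -0.904 0.406 0.131
  outer loop
   vertex 2.2 4.2 4.8
   vertex 2.4 5.0 3.7
   vertex 0.4 1.0 2.3
  endloop
 endfacet
 facet normal 0.009 -0.899 0.439
  outer loop
   vertex 1.8 1.6 3.5
   vertex 0.4 1.0 2.3
   vertex 5.0 0.9 2.0
  endloop
 endfacet
 facet normal -0.539 -0.309 0.784
  outer loop
   vertex 1.8 1.6 3.5
   vertex 2.2 4.2 4.8
   vertex 0.4 1.0 2.3
  endloop
 endfacet
 facet normal 0.291 -0.463 0.837
  outer loop
   vertex 1.8 1.6 3.5
   vertex 5.0 0.9 2.0
   vertex 2.2 4.2 4.8
  endloop
 endfacet
 facet normal 0.338 -0.426 0.839
  outer loop
   vertex 4.2 4.8 4.3
   vertex 2.2 4.2 4.8
   vertex 5.0 0.9 2.0
  endloop
 endfacet
 facet normal 0.155 0.978 -0.139
  outer loop
   vertex 4.2 4.8 4.3
   vertex 4.3 4.4 1.6
   vertex 2.4 5.0 3.7
  endloop
 endfacet
 facet normal -0.101 0.813 0.573
  outer loop
   vertex 4.2 4.8 4.3
   vertex 2.4 5.0 3.7
   vertex 2.2 4.2 4.8
  endloop
 endfacet
 facet normal 0.977 0.182 -0.113
  outer loop
   vertex 4.6 4.1 3.7
   vertex 5.0 0.9 2.0
   vertex 4.3 4.4 1.6
  endloop
 endfacet
 facet normal 0.556 -0.335 0.761
  outer loop
   vertex 4.6 4.1 3.7
   vertex 4.2 4.8 4.3
   vertex 5.0 0.9 2.0
  endloop
 endfacet
 facet normal 0.850 0.525 -0.046
  outer loop
   vertex 4.6 4.1 3.7
   vertex 4.3 4.4 1.6
   vertex 4.2 4.8 4.3
  endloop
 endfacet
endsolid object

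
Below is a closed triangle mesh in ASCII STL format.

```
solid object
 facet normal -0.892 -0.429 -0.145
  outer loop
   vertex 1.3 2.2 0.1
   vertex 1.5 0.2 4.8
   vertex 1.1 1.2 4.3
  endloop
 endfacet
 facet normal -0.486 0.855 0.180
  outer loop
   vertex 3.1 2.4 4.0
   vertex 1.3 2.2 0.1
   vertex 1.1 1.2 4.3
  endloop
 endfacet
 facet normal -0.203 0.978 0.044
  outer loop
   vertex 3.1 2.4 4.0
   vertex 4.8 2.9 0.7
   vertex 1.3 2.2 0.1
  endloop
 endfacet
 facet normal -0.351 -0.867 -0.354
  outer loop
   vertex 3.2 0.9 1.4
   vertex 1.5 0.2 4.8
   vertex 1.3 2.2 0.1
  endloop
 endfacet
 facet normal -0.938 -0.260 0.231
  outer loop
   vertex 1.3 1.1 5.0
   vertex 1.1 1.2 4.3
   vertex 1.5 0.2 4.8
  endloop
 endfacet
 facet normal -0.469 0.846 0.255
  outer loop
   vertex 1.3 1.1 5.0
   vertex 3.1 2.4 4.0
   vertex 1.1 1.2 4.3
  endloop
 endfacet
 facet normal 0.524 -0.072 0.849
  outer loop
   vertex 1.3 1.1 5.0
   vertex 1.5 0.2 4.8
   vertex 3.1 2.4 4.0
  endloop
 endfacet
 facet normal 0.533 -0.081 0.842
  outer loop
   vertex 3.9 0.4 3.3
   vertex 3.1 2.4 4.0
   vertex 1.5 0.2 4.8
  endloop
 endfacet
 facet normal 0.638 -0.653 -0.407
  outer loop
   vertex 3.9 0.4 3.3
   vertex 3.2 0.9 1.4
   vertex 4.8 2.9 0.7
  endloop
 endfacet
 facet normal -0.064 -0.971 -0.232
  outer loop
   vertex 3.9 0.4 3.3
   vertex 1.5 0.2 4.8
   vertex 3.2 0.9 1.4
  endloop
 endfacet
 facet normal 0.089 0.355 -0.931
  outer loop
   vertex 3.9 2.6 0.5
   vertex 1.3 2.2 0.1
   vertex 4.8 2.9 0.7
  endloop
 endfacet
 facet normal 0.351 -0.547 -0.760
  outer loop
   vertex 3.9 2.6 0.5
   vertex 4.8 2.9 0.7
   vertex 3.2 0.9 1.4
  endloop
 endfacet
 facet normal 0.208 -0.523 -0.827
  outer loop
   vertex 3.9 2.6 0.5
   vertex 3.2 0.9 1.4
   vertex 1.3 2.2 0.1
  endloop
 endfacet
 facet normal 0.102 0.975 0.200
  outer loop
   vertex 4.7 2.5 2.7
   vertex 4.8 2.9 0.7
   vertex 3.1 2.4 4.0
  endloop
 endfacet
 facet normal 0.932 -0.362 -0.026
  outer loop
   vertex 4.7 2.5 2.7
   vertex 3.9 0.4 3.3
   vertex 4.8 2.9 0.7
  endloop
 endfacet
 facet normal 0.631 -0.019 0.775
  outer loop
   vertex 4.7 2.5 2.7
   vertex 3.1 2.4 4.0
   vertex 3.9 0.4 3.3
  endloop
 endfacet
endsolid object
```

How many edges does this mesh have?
24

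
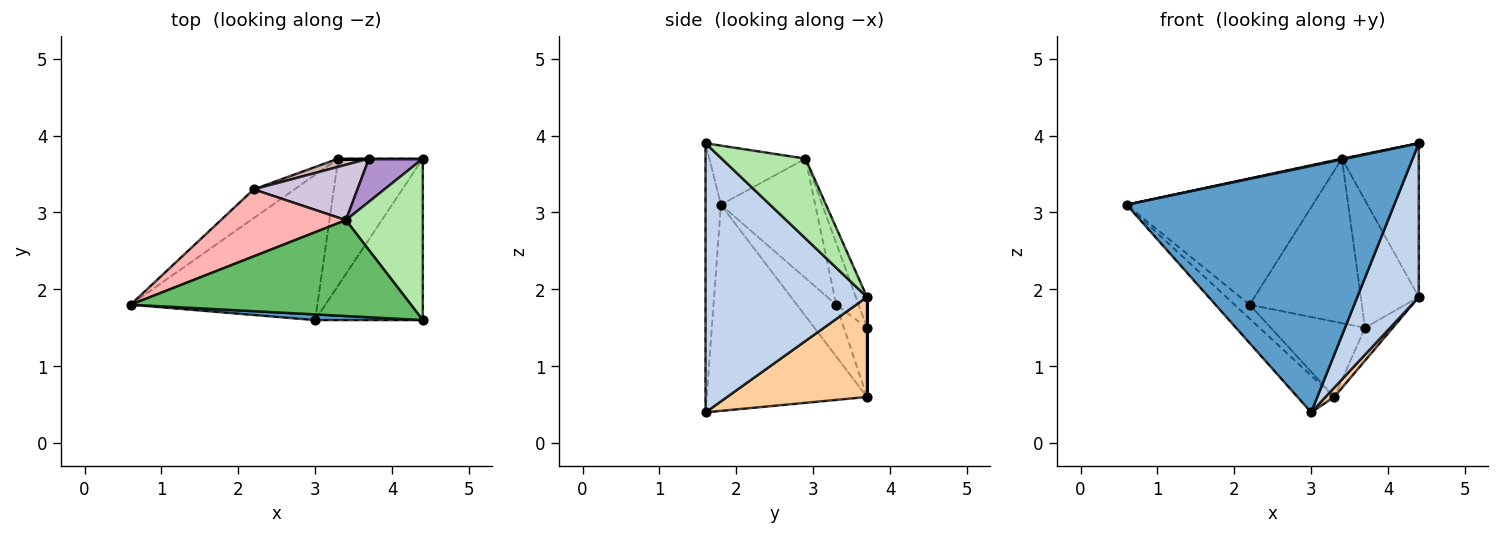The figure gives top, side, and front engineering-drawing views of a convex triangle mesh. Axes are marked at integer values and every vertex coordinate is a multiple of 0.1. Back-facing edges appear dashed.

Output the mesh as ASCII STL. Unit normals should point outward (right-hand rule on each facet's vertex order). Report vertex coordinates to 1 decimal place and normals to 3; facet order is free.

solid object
 facet normal -0.057 -0.998 0.023
  outer loop
   vertex 3.0 1.6 0.4
   vertex 4.4 1.6 3.9
   vertex 0.6 1.8 3.1
  endloop
 endfacet
 facet normal 0.875 -0.333 -0.350
  outer loop
   vertex 3.0 1.6 0.4
   vertex 4.4 3.7 1.9
   vertex 4.4 1.6 3.9
  endloop
 endfacet
 facet normal -0.731 0.167 -0.662
  outer loop
   vertex 3.3 3.7 0.6
   vertex 3.0 1.6 0.4
   vertex 0.6 1.8 3.1
  endloop
 endfacet
 facet normal 0.763 -0.047 -0.645
  outer loop
   vertex 3.3 3.7 0.6
   vertex 4.4 3.7 1.9
   vertex 3.0 1.6 0.4
  endloop
 endfacet
 facet normal -0.206 -0.008 0.978
  outer loop
   vertex 3.4 2.9 3.7
   vertex 0.6 1.8 3.1
   vertex 4.4 1.6 3.9
  endloop
 endfacet
 facet normal 0.601 0.551 0.579
  outer loop
   vertex 3.4 2.9 3.7
   vertex 4.4 1.6 3.9
   vertex 4.4 3.7 1.9
  endloop
 endfacet
 facet normal -0.752 0.288 -0.593
  outer loop
   vertex 2.2 3.3 1.8
   vertex 3.3 3.7 0.6
   vertex 0.6 1.8 3.1
  endloop
 endfacet
 facet normal -0.408 0.806 0.428
  outer loop
   vertex 2.2 3.3 1.8
   vertex 0.6 1.8 3.1
   vertex 3.4 2.9 3.7
  endloop
 endfacet
 facet normal -0.180 0.932 0.314
  outer loop
   vertex 3.7 3.7 1.5
   vertex 3.4 2.9 3.7
   vertex 4.4 3.7 1.9
  endloop
 endfacet
 facet normal -0.186 0.931 0.313
  outer loop
   vertex 3.7 3.7 1.5
   vertex 2.2 3.3 1.8
   vertex 3.4 2.9 3.7
  endloop
 endfacet
 facet normal 0.000 1.000 0.000
  outer loop
   vertex 3.7 3.7 1.5
   vertex 4.4 3.7 1.9
   vertex 3.3 3.7 0.6
  endloop
 endfacet
 facet normal -0.237 0.966 0.105
  outer loop
   vertex 3.7 3.7 1.5
   vertex 3.3 3.7 0.6
   vertex 2.2 3.3 1.8
  endloop
 endfacet
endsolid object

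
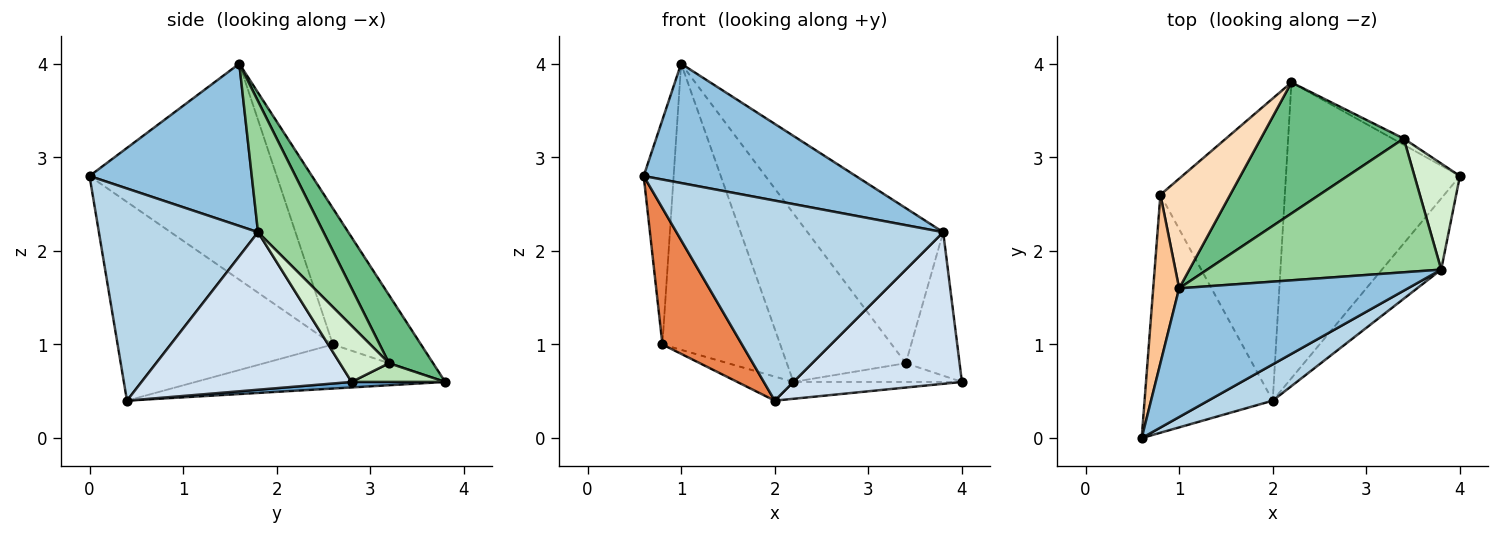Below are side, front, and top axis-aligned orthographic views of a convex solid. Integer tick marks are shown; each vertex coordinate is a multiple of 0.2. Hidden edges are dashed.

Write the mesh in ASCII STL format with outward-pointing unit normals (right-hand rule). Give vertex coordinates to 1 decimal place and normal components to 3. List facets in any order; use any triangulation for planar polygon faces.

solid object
 facet normal 0.032 0.057 -0.998
  outer loop
   vertex 2.0 0.4 0.4
   vertex 2.2 3.8 0.6
   vertex 4.0 2.8 0.6
  endloop
 endfacet
 facet normal 0.461 -0.603 0.651
  outer loop
   vertex 3.8 1.8 2.2
   vertex 1.0 1.6 4.0
   vertex 0.6 0.0 2.8
  endloop
 endfacet
 facet normal 0.506 -0.849 0.154
  outer loop
   vertex 3.8 1.8 2.2
   vertex 0.6 0.0 2.8
   vertex 2.0 0.4 0.4
  endloop
 endfacet
 facet normal 0.749 -0.600 -0.282
  outer loop
   vertex 3.8 1.8 2.2
   vertex 2.0 0.4 0.4
   vertex 4.0 2.8 0.6
  endloop
 endfacet
 facet normal -0.803 -0.297 -0.518
  outer loop
   vertex 0.8 2.6 1.0
   vertex 2.0 0.4 0.4
   vertex 0.6 0.0 2.8
  endloop
 endfacet
 facet normal -0.333 0.075 -0.940
  outer loop
   vertex 0.8 2.6 1.0
   vertex 2.2 3.8 0.6
   vertex 2.0 0.4 0.4
  endloop
 endfacet
 facet normal -0.981 0.157 0.118
  outer loop
   vertex 0.8 2.6 1.0
   vertex 0.6 0.0 2.8
   vertex 1.0 1.6 4.0
  endloop
 endfacet
 facet normal -0.572 0.766 0.293
  outer loop
   vertex 0.8 2.6 1.0
   vertex 1.0 1.6 4.0
   vertex 2.2 3.8 0.6
  endloop
 endfacet
 facet normal 0.281 0.758 0.589
  outer loop
   vertex 3.4 3.2 0.8
   vertex 2.2 3.8 0.6
   vertex 1.0 1.6 4.0
  endloop
 endfacet
 facet normal 0.343 0.711 0.613
  outer loop
   vertex 3.4 3.2 0.8
   vertex 1.0 1.6 4.0
   vertex 3.8 1.8 2.2
  endloop
 endfacet
 facet normal 0.466 0.839 -0.280
  outer loop
   vertex 3.4 3.2 0.8
   vertex 4.0 2.8 0.6
   vertex 2.2 3.8 0.6
  endloop
 endfacet
 facet normal 0.592 0.648 0.479
  outer loop
   vertex 3.4 3.2 0.8
   vertex 3.8 1.8 2.2
   vertex 4.0 2.8 0.6
  endloop
 endfacet
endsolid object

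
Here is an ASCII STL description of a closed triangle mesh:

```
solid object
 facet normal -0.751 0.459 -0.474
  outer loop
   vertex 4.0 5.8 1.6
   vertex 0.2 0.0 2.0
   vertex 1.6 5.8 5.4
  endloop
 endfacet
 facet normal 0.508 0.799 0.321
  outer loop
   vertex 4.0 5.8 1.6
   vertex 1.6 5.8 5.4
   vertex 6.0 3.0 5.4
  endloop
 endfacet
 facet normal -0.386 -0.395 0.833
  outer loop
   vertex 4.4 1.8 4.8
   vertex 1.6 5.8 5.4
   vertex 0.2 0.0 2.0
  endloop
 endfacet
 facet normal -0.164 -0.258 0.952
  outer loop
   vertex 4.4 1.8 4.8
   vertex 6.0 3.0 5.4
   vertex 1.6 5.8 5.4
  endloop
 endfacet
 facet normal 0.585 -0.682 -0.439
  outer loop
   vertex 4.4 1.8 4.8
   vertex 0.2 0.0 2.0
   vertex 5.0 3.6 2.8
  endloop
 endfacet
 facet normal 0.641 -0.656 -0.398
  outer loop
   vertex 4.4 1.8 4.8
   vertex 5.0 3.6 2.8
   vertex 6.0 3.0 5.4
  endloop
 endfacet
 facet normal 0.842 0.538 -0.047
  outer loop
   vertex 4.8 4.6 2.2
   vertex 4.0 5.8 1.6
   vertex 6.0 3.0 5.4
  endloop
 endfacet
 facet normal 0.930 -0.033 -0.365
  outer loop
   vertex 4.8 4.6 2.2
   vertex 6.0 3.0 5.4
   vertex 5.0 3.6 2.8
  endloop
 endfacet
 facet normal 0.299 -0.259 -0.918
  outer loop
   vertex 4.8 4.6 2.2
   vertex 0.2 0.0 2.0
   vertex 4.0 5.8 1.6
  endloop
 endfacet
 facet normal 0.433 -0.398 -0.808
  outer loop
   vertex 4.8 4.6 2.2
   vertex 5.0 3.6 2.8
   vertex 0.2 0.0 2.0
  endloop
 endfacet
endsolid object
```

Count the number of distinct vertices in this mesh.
7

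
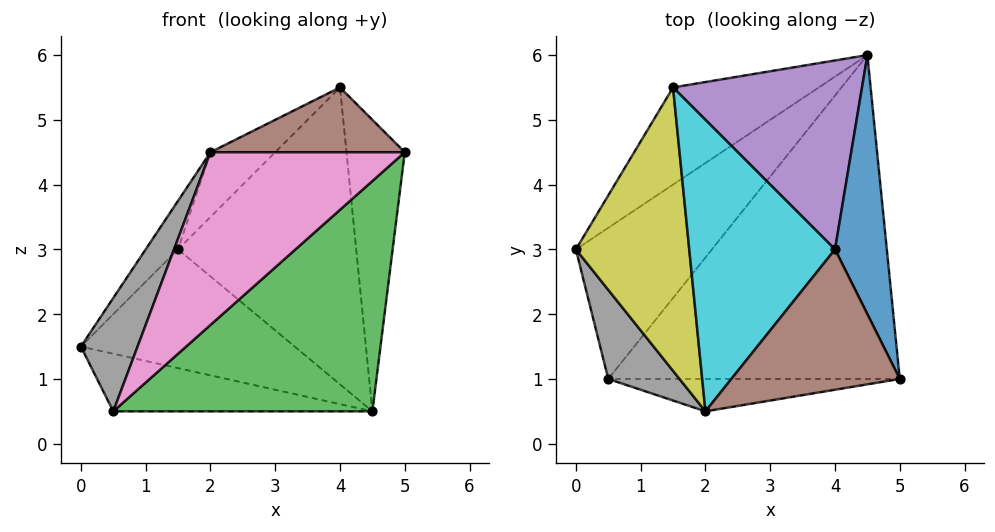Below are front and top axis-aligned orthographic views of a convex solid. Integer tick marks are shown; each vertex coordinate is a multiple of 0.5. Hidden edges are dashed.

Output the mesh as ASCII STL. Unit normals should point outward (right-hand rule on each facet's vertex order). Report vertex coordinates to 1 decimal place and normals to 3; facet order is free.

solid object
 facet normal 0.907 0.314 0.279
  outer loop
   vertex 4.0 3.0 5.5
   vertex 5.0 1.0 4.5
   vertex 4.5 6.0 0.5
  endloop
 endfacet
 facet normal -0.407 0.325 -0.854
  outer loop
   vertex 0.5 1.0 0.5
   vertex 0.0 3.0 1.5
   vertex 4.5 6.0 0.5
  endloop
 endfacet
 facet normal 0.587 -0.469 -0.660
  outer loop
   vertex 0.5 1.0 0.5
   vertex 4.5 6.0 0.5
   vertex 5.0 1.0 4.5
  endloop
 endfacet
 facet normal -0.549 0.647 -0.529
  outer loop
   vertex 1.5 5.5 3.0
   vertex 4.5 6.0 0.5
   vertex 0.0 3.0 1.5
  endloop
 endfacet
 facet normal 0.293 0.807 0.513
  outer loop
   vertex 1.5 5.5 3.0
   vertex 4.0 3.0 5.5
   vertex 4.5 6.0 0.5
  endloop
 endfacet
 facet normal 0.070 -0.418 0.906
  outer loop
   vertex 2.0 0.5 4.5
   vertex 5.0 1.0 4.5
   vertex 4.0 3.0 5.5
  endloop
 endfacet
 facet normal 0.162 -0.970 -0.182
  outer loop
   vertex 2.0 0.5 4.5
   vertex 0.5 1.0 0.5
   vertex 5.0 1.0 4.5
  endloop
 endfacet
 facet normal -0.886 -0.365 0.287
  outer loop
   vertex 2.0 0.5 4.5
   vertex 0.0 3.0 1.5
   vertex 0.5 1.0 0.5
  endloop
 endfacet
 facet normal -0.785 0.105 0.611
  outer loop
   vertex 2.0 0.5 4.5
   vertex 1.5 5.5 3.0
   vertex 0.0 3.0 1.5
  endloop
 endfacet
 facet normal -0.605 0.173 0.777
  outer loop
   vertex 2.0 0.5 4.5
   vertex 4.0 3.0 5.5
   vertex 1.5 5.5 3.0
  endloop
 endfacet
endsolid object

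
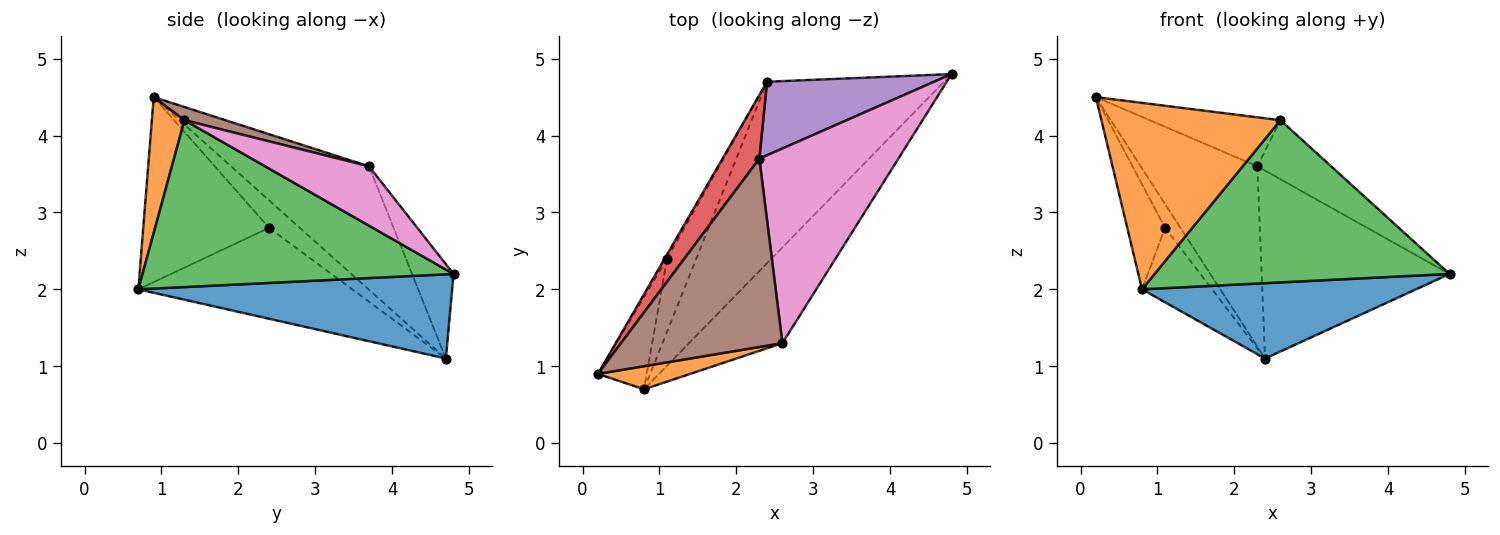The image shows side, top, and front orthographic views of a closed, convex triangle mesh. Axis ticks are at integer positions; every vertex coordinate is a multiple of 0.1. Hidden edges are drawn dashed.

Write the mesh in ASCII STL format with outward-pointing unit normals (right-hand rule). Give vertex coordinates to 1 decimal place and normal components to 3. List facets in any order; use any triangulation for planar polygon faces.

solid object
 facet normal 0.402 -0.351 -0.846
  outer loop
   vertex 0.8 0.7 2.0
   vertex 2.4 4.7 1.1
   vertex 4.8 4.8 2.2
  endloop
 endfacet
 facet normal 0.178 -0.977 0.121
  outer loop
   vertex 2.6 1.3 4.2
   vertex 0.2 0.9 4.5
   vertex 0.8 0.7 2.0
  endloop
 endfacet
 facet normal 0.672 -0.638 -0.376
  outer loop
   vertex 2.6 1.3 4.2
   vertex 0.8 0.7 2.0
   vertex 4.8 4.8 2.2
  endloop
 endfacet
 facet normal -0.744 0.630 0.222
  outer loop
   vertex 2.3 3.7 3.6
   vertex 2.4 4.7 1.1
   vertex 0.2 0.9 4.5
  endloop
 endfacet
 facet normal -0.202 0.912 0.357
  outer loop
   vertex 2.3 3.7 3.6
   vertex 4.8 4.8 2.2
   vertex 2.4 4.7 1.1
  endloop
 endfacet
 facet normal 0.079 0.251 0.965
  outer loop
   vertex 2.3 3.7 3.6
   vertex 0.2 0.9 4.5
   vertex 2.6 1.3 4.2
  endloop
 endfacet
 facet normal 0.378 0.269 0.886
  outer loop
   vertex 2.3 3.7 3.6
   vertex 2.6 1.3 4.2
   vertex 4.8 4.8 2.2
  endloop
 endfacet
 facet normal -0.892 0.446 -0.079
  outer loop
   vertex 1.1 2.4 2.8
   vertex 0.2 0.9 4.5
   vertex 2.4 4.7 1.1
  endloop
 endfacet
 facet normal -0.928 0.279 -0.245
  outer loop
   vertex 1.1 2.4 2.8
   vertex 0.8 0.7 2.0
   vertex 0.2 0.9 4.5
  endloop
 endfacet
 facet normal -0.909 0.298 -0.292
  outer loop
   vertex 1.1 2.4 2.8
   vertex 2.4 4.7 1.1
   vertex 0.8 0.7 2.0
  endloop
 endfacet
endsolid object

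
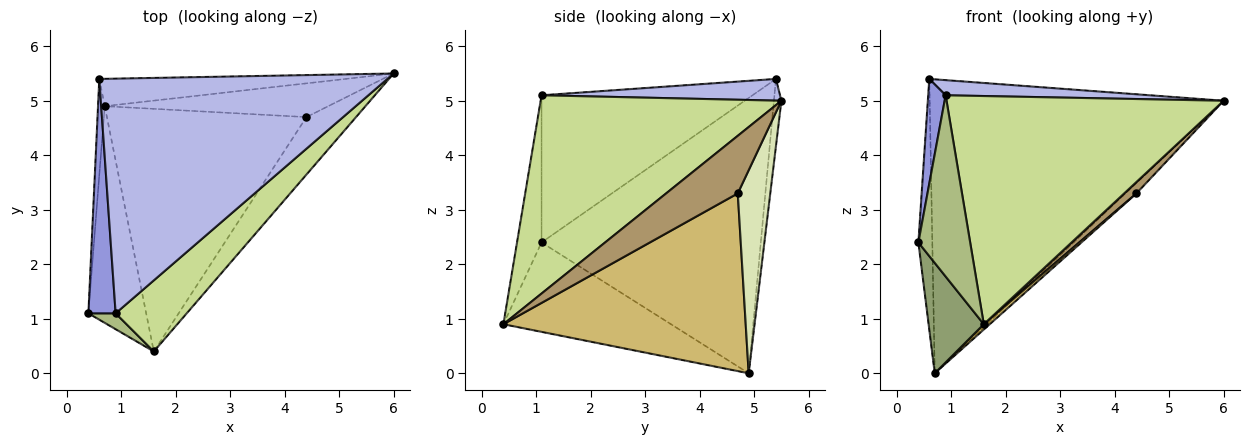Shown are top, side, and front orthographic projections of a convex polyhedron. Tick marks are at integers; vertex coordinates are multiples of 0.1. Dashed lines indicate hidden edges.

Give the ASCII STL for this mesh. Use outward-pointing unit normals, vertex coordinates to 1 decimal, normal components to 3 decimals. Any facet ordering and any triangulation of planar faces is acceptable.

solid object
 facet normal -0.998 0.063 -0.024
  outer loop
   vertex 0.7 4.9 0.0
   vertex 0.4 1.1 2.4
   vertex 0.6 5.4 5.4
  endloop
 endfacet
 facet normal -0.025 0.995 -0.093
  outer loop
   vertex 0.7 4.9 0.0
   vertex 0.6 5.4 5.4
   vertex 6.0 5.5 5.0
  endloop
 endfacet
 facet normal -0.980 -0.081 0.181
  outer loop
   vertex 0.9 1.1 5.1
   vertex 0.6 5.4 5.4
   vertex 0.4 1.1 2.4
  endloop
 endfacet
 facet normal 0.075 -0.064 0.995
  outer loop
   vertex 0.9 1.1 5.1
   vertex 6.0 5.5 5.0
   vertex 0.6 5.4 5.4
  endloop
 endfacet
 facet normal -0.809 -0.267 -0.523
  outer loop
   vertex 1.6 0.4 0.9
   vertex 0.4 1.1 2.4
   vertex 0.7 4.9 0.0
  endloop
 endfacet
 facet normal -0.427 -0.901 0.079
  outer loop
   vertex 1.6 0.4 0.9
   vertex 0.9 1.1 5.1
   vertex 0.4 1.1 2.4
  endloop
 endfacet
 facet normal 0.638 -0.735 0.229
  outer loop
   vertex 1.6 0.4 0.9
   vertex 6.0 5.5 5.0
   vertex 0.9 1.1 5.1
  endloop
 endfacet
 facet normal 0.656 0.222 -0.722
  outer loop
   vertex 4.4 4.7 3.3
   vertex 0.7 4.9 0.0
   vertex 6.0 5.5 5.0
  endloop
 endfacet
 facet normal 0.752 -0.128 -0.647
  outer loop
   vertex 4.4 4.7 3.3
   vertex 6.0 5.5 5.0
   vertex 1.6 0.4 0.9
  endloop
 endfacet
 facet normal 0.665 -0.016 -0.747
  outer loop
   vertex 4.4 4.7 3.3
   vertex 1.6 0.4 0.9
   vertex 0.7 4.9 0.0
  endloop
 endfacet
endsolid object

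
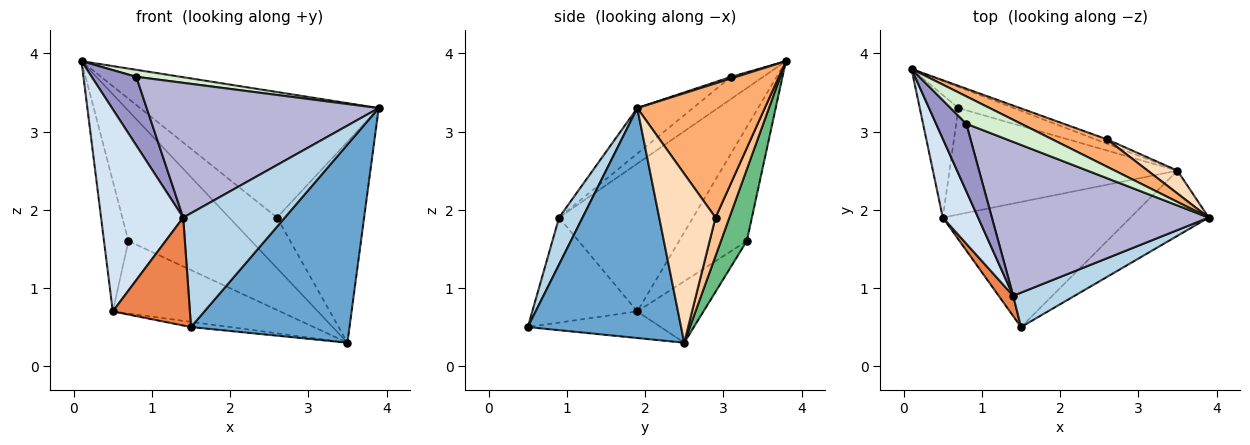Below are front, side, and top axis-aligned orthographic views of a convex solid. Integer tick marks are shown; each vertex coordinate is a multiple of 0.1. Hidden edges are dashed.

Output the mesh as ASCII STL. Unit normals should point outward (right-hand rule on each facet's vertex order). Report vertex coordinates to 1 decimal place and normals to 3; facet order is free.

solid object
 facet normal 0.677 -0.700 -0.230
  outer loop
   vertex 3.5 2.5 0.3
   vertex 3.9 1.9 3.3
   vertex 1.5 0.5 0.5
  endloop
 endfacet
 facet normal -0.140 0.041 -0.989
  outer loop
   vertex 0.5 1.9 0.7
   vertex 3.5 2.5 0.3
   vertex 1.5 0.5 0.5
  endloop
 endfacet
 facet normal 0.216 -0.935 0.282
  outer loop
   vertex 1.4 0.9 1.9
   vertex 1.5 0.5 0.5
   vertex 3.9 1.9 3.3
  endloop
 endfacet
 facet normal -0.835 -0.512 0.200
  outer loop
   vertex 1.4 0.9 1.9
   vertex 0.1 3.8 3.9
   vertex 0.5 1.9 0.7
  endloop
 endfacet
 facet normal -0.801 -0.588 0.111
  outer loop
   vertex 1.4 0.9 1.9
   vertex 0.5 1.9 0.7
   vertex 1.5 0.5 0.5
  endloop
 endfacet
 facet normal 0.463 0.866 0.189
  outer loop
   vertex 2.6 2.9 1.9
   vertex 0.1 3.8 3.9
   vertex 3.9 1.9 3.3
  endloop
 endfacet
 facet normal 0.278 0.957 -0.083
  outer loop
   vertex 2.6 2.9 1.9
   vertex 3.5 2.5 0.3
   vertex 0.1 3.8 3.9
  endloop
 endfacet
 facet normal 0.541 0.836 0.095
  outer loop
   vertex 2.6 2.9 1.9
   vertex 3.9 1.9 3.3
   vertex 3.5 2.5 0.3
  endloop
 endfacet
 facet normal 0.203 0.966 -0.157
  outer loop
   vertex 0.7 3.3 1.6
   vertex 0.1 3.8 3.9
   vertex 3.5 2.5 0.3
  endloop
 endfacet
 facet normal -0.896 0.323 -0.304
  outer loop
   vertex 0.7 3.3 1.6
   vertex 0.5 1.9 0.7
   vertex 0.1 3.8 3.9
  endloop
 endfacet
 facet normal -0.217 0.550 -0.807
  outer loop
   vertex 0.7 3.3 1.6
   vertex 3.5 2.5 0.3
   vertex 0.5 1.9 0.7
  endloop
 endfacet
 facet normal 0.029 -0.248 0.968
  outer loop
   vertex 0.8 3.1 3.7
   vertex 3.9 1.9 3.3
   vertex 0.1 3.8 3.9
  endloop
 endfacet
 facet normal -0.457 -0.635 0.624
  outer loop
   vertex 0.8 3.1 3.7
   vertex 0.1 3.8 3.9
   vertex 1.4 0.9 1.9
  endloop
 endfacet
 facet normal -0.156 -0.651 0.743
  outer loop
   vertex 0.8 3.1 3.7
   vertex 1.4 0.9 1.9
   vertex 3.9 1.9 3.3
  endloop
 endfacet
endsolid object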